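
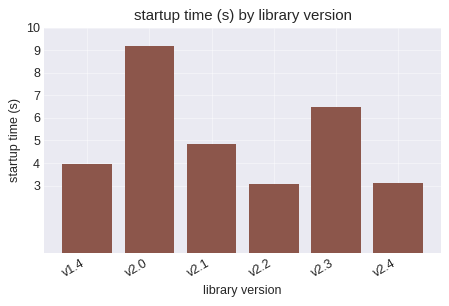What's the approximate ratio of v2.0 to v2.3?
v2.0 ≈ 9, v2.3 ≈ 6; 9/6 ≈ 1.5.

≈ 1.5×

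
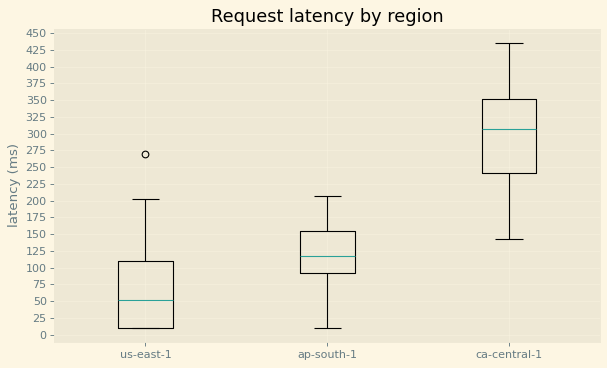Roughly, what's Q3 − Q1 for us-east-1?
Q3 ≈ 100, Q1 ≈ 0; IQR ≈ 100.

≈ 100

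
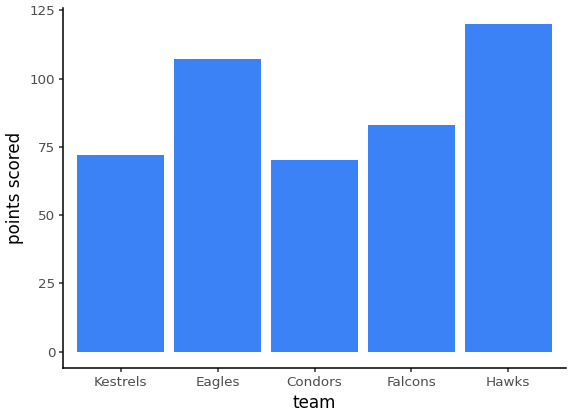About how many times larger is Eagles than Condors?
Eagles ≈ 110, Condors ≈ 70; 110/70 ≈ 1.57.

≈ 1.57×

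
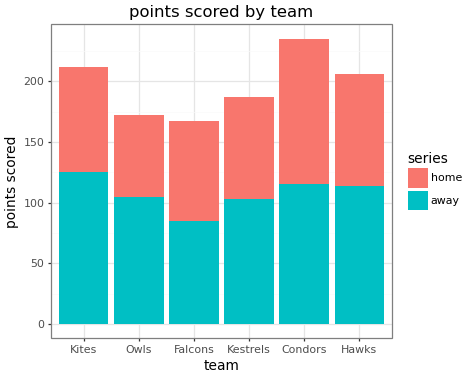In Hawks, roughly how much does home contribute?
≈ 80

home top ≈ 200, bottom ≈ 120; segment ≈ 80.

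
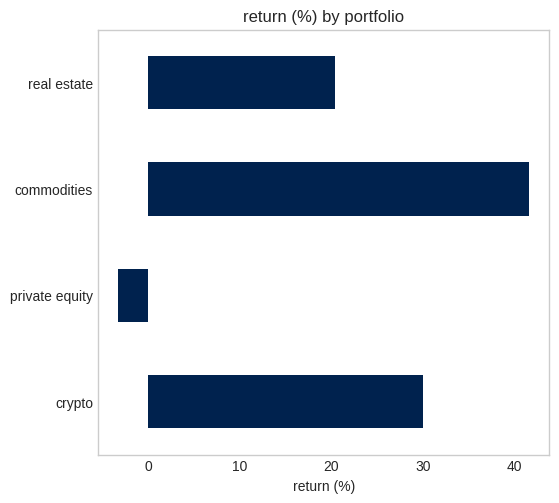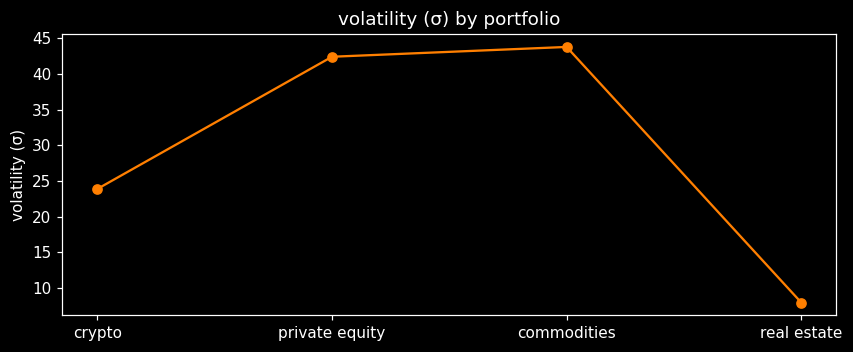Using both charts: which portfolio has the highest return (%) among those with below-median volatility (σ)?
Chart 2 median volatility (σ) ≈ 35; below-median portfolios: crypto, real estate. Among those, crypto has the highest return (%) (≈ 30).

crypto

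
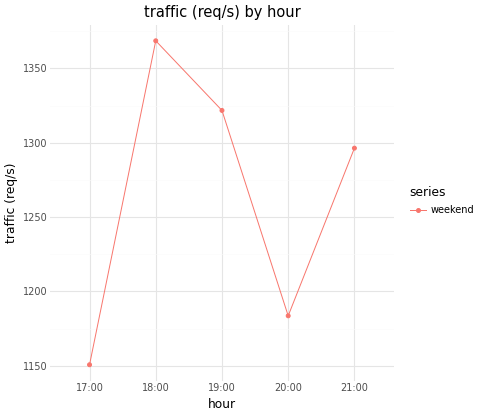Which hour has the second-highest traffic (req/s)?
19:00

Top 3: 18:00 ≈ 1360, 19:00 ≈ 1320, 21:00 ≈ 1300.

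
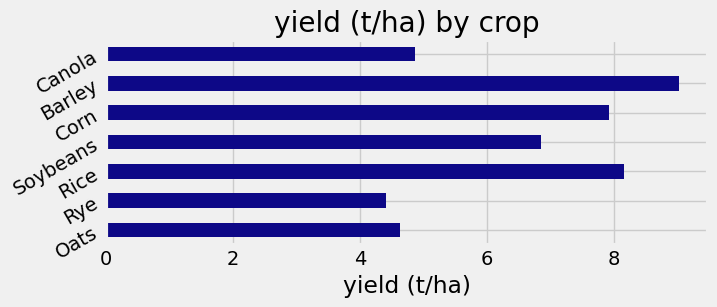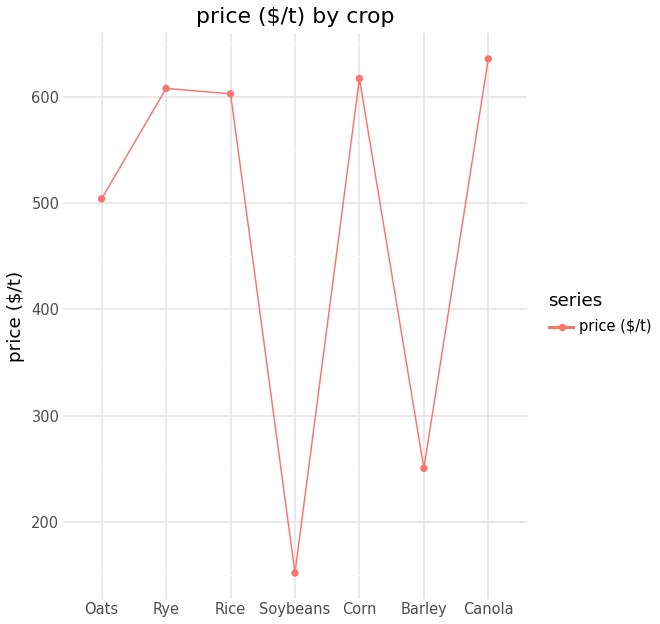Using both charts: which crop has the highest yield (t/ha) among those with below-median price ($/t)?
Barley

Chart 2 median price ($/t) ≈ 600; below-median crops: Oats, Soybeans, Barley. Among those, Barley has the highest yield (t/ha) (≈ 9).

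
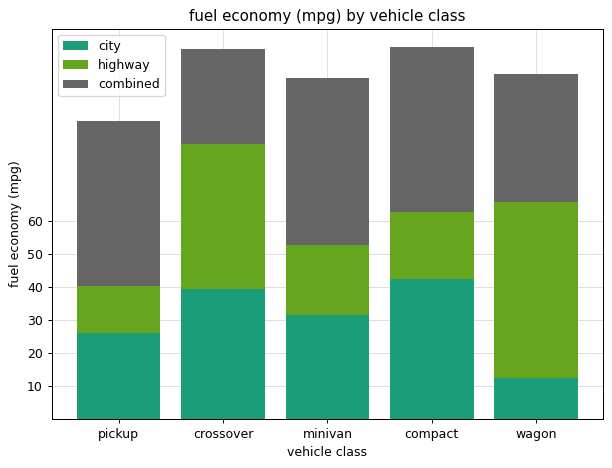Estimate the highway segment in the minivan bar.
highway top ≈ 50, bottom ≈ 30; segment ≈ 20.

≈ 20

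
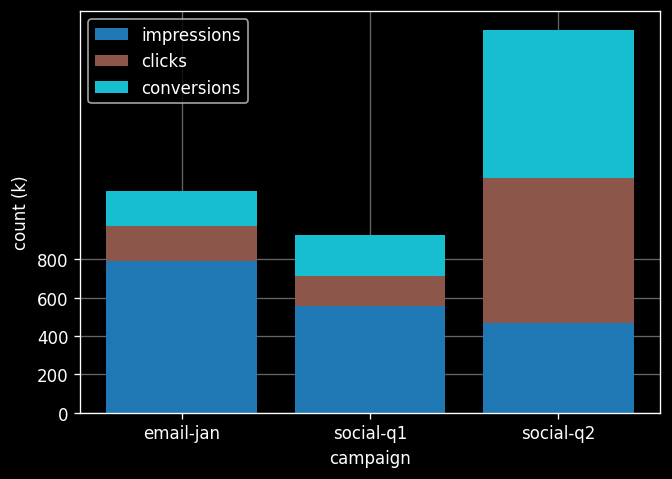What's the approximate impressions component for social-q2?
impressions top ≈ 400, bottom ≈ 0; segment ≈ 400.

≈ 400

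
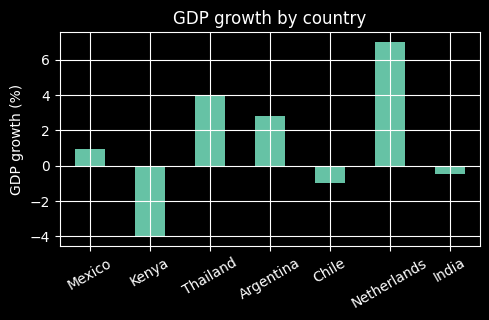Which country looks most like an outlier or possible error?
Netherlands ≈ 7; the rest sit between ≈ -4 and ≈ 4.

Netherlands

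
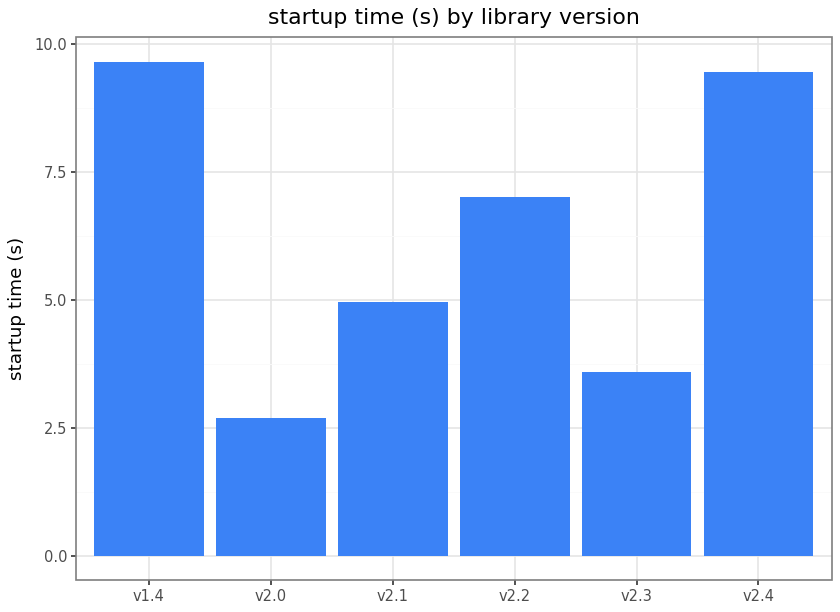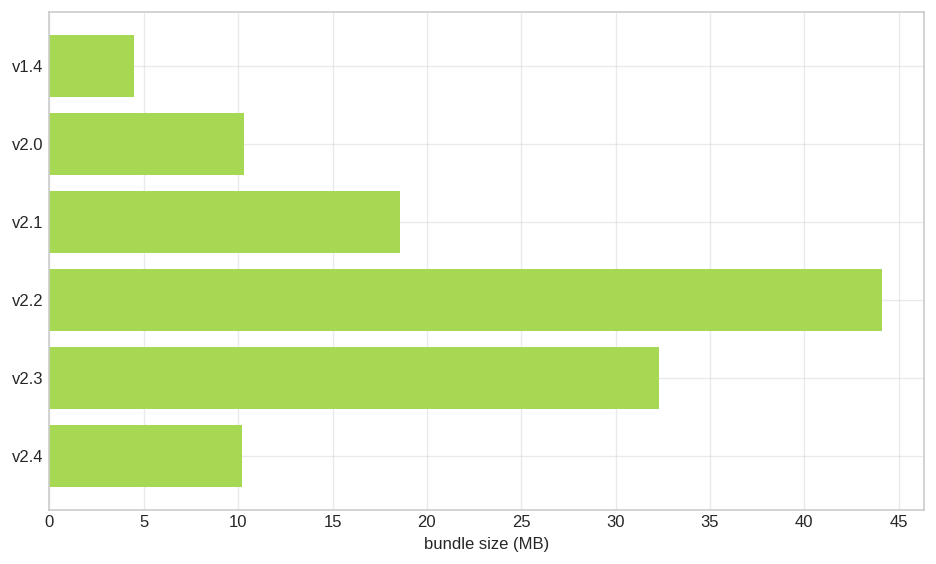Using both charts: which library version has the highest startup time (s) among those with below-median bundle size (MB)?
v1.4

Chart 2 median bundle size (MB) ≈ 15; below-median library versions: v1.4, v2.0, v2.4. Among those, v1.4 has the highest startup time (s) (≈ 10).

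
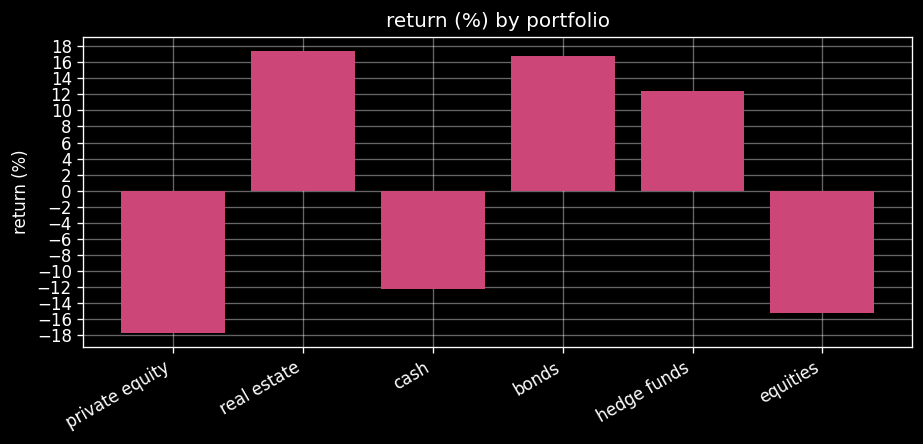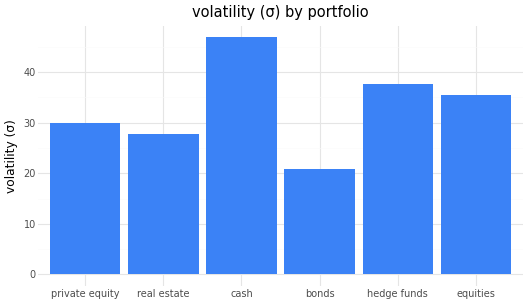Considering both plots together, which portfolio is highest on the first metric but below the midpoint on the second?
real estate

Chart 2 median volatility (σ) ≈ 35; below-median portfolios: private equity, real estate, bonds. Among those, real estate has the highest return (%) (≈ 18).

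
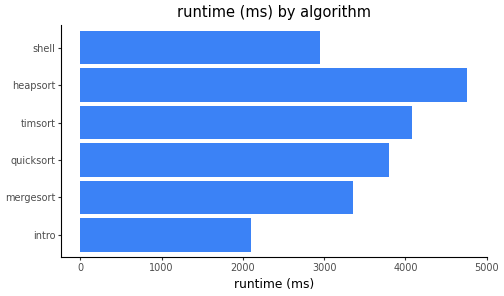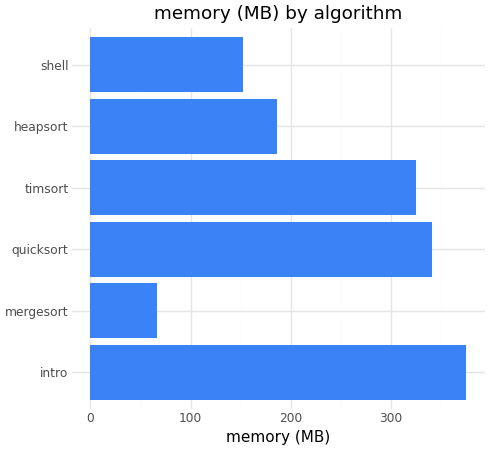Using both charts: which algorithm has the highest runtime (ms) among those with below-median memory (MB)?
Chart 2 median memory (MB) ≈ 250; below-median algorithms: mergesort, heapsort, shell. Among those, heapsort has the highest runtime (ms) (≈ 5000).

heapsort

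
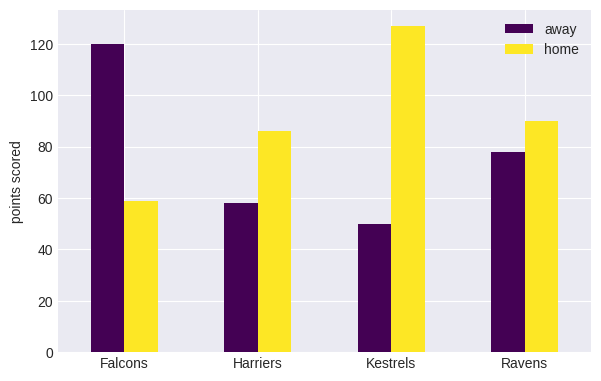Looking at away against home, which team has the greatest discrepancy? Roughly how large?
Kestrels: away ≈ 40, home ≈ 120 → gap ≈ 80. Next-largest (Falcons) is only ≈ 60.

Kestrels, ≈ 80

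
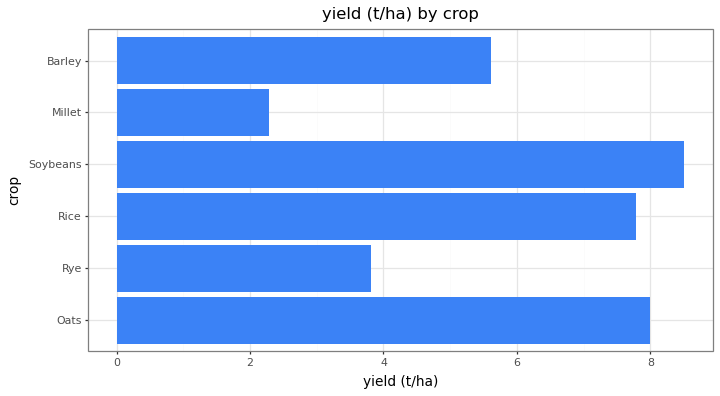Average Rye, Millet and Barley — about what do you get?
(4 + 2 + 6) / 3 ≈ 4.

≈ 4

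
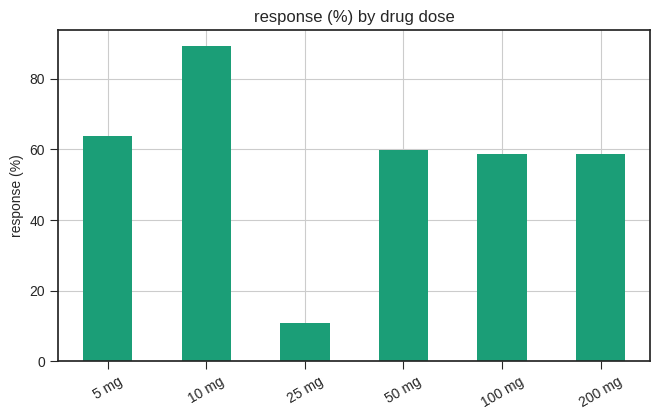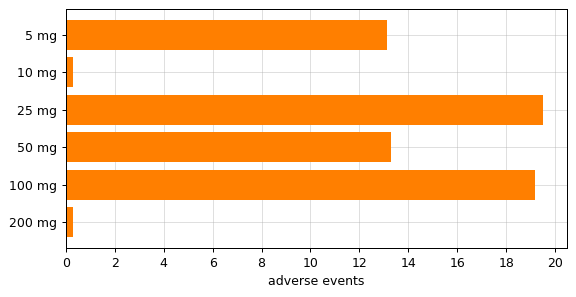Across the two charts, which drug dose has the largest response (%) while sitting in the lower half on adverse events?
10 mg

Chart 2 median adverse events ≈ 14; below-median drug doses: 5 mg, 10 mg, 200 mg. Among those, 10 mg has the highest response (%) (≈ 90).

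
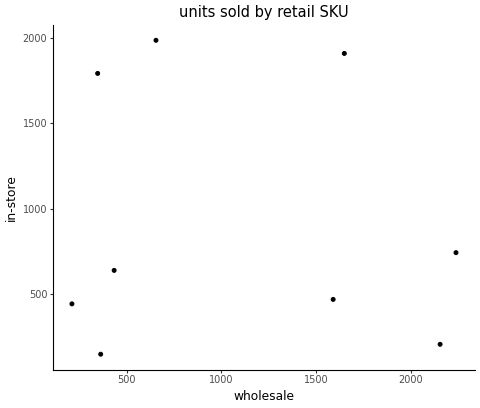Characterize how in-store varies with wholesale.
Points are roughly uncorrelated; weak (|r| ≈ 0.1).

no clear correlation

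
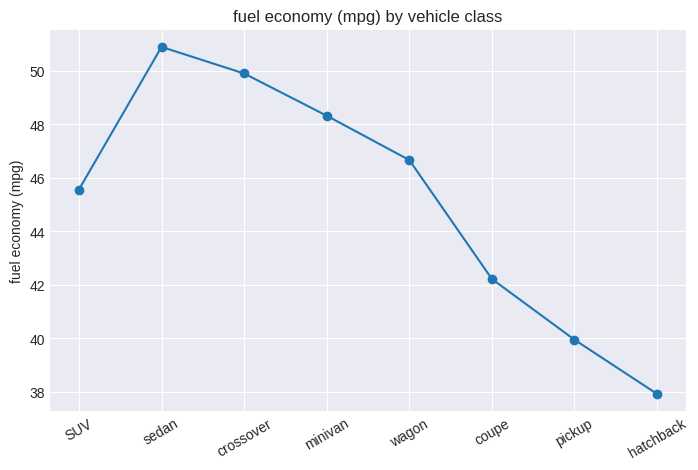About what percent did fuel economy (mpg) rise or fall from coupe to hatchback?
≈ -9.5%

coupe ≈ 42, hatchback ≈ 38; (38 − 42) / 42 ≈ -9.5%.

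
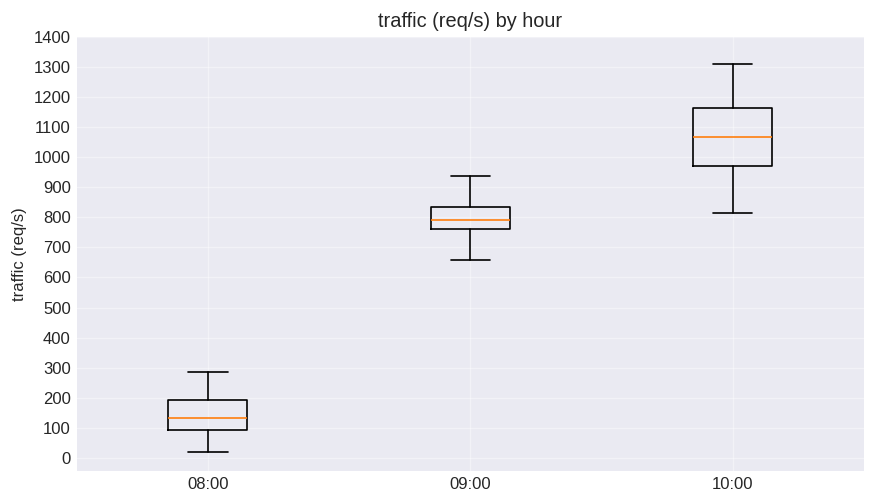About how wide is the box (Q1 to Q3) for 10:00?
≈ 200

Q3 ≈ 1200, Q1 ≈ 1000; IQR ≈ 200.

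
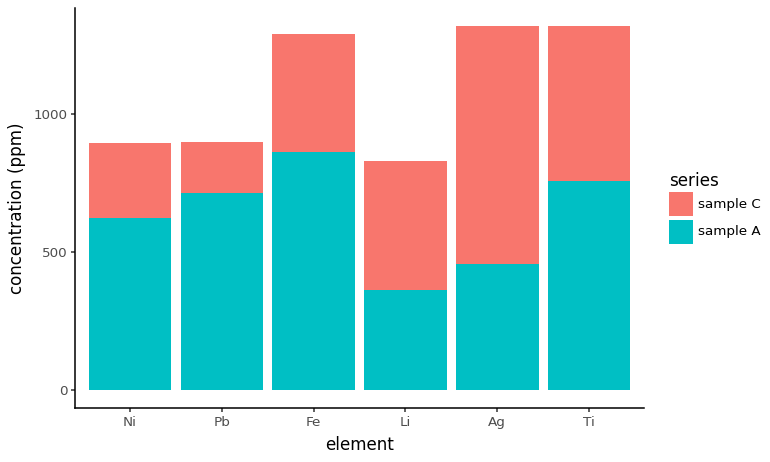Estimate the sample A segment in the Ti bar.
≈ 800

sample A top ≈ 800, bottom ≈ 0; segment ≈ 800.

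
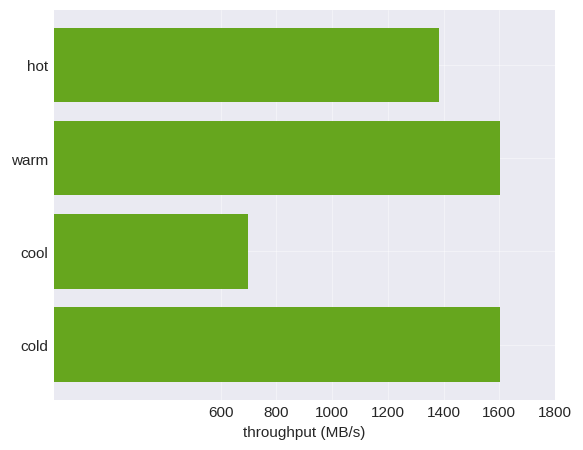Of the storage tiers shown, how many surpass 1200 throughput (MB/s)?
Above 1200: hot, warm, cold.

3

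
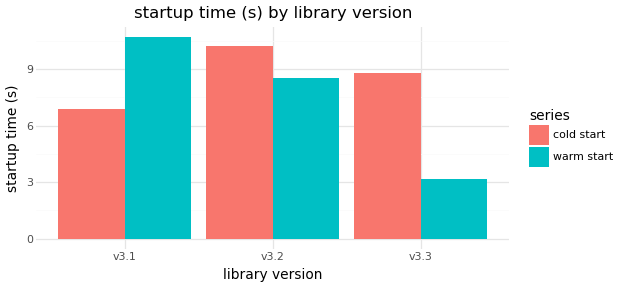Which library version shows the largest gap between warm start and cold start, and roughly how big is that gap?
v3.3: warm start ≈ 3, cold start ≈ 9 → gap ≈ 6. Next-largest (v3.1) is only ≈ 4.

v3.3, ≈ 6 s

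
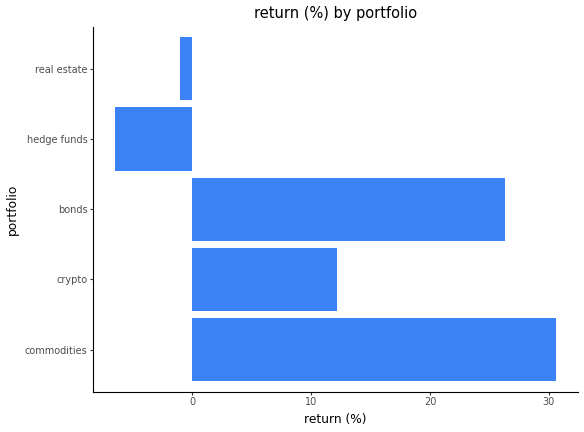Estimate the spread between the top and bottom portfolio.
Max commodities ≈ 30, min hedge funds ≈ -5; range ≈ 35.

≈ 35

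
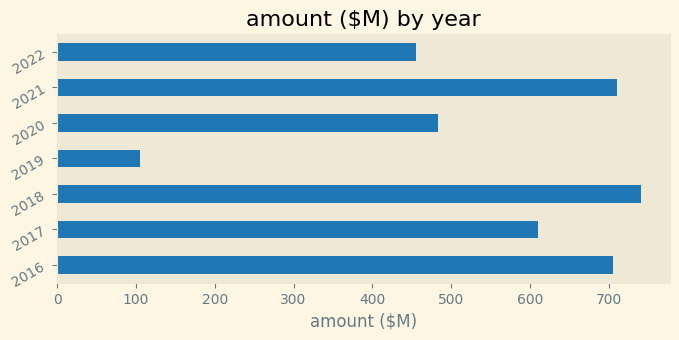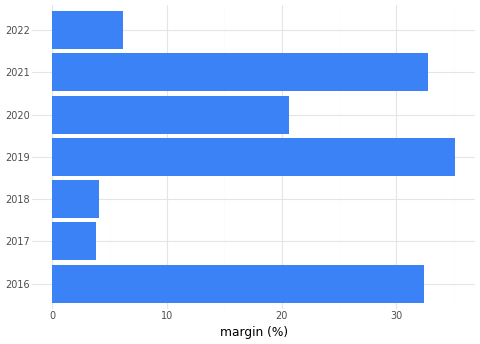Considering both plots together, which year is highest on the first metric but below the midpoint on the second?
2018

Chart 2 median margin (%) ≈ 20; below-median years: 2017, 2018, 2022. Among those, 2018 has the highest amount ($M) (≈ 700).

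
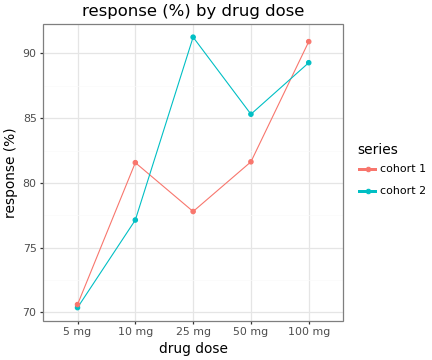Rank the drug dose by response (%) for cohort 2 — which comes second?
Top 3 for cohort 2: 25 mg ≈ 92, 100 mg ≈ 90, 50 mg ≈ 86.

100 mg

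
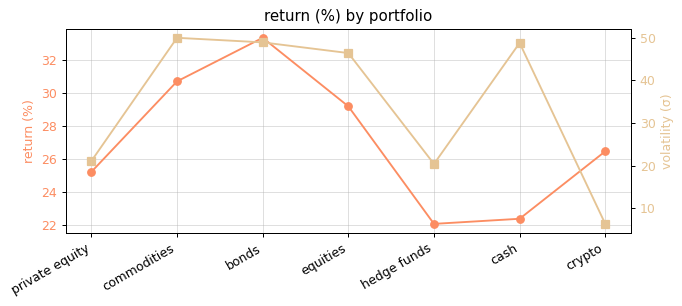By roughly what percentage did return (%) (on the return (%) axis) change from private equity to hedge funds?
private equity ≈ 25, hedge funds ≈ 22; (22 − 25) / 25 ≈ -12%.

≈ -12%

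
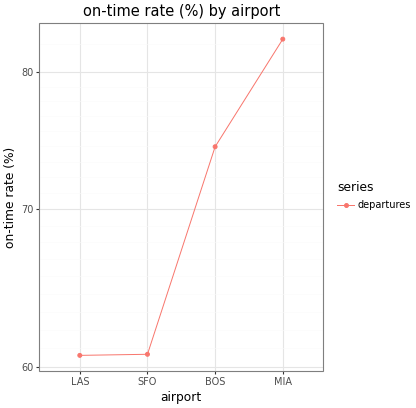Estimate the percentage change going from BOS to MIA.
BOS ≈ 74, MIA ≈ 82; (82 − 74) / 74 ≈ +10.8%.

≈ +10.8%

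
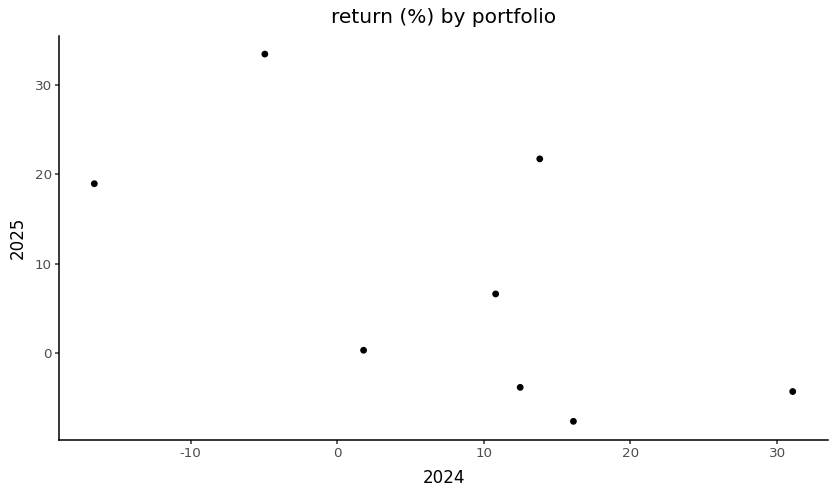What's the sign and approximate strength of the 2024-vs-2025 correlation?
Points are negatively correlated; moderate (|r| ≈ 0.6).

negative, moderate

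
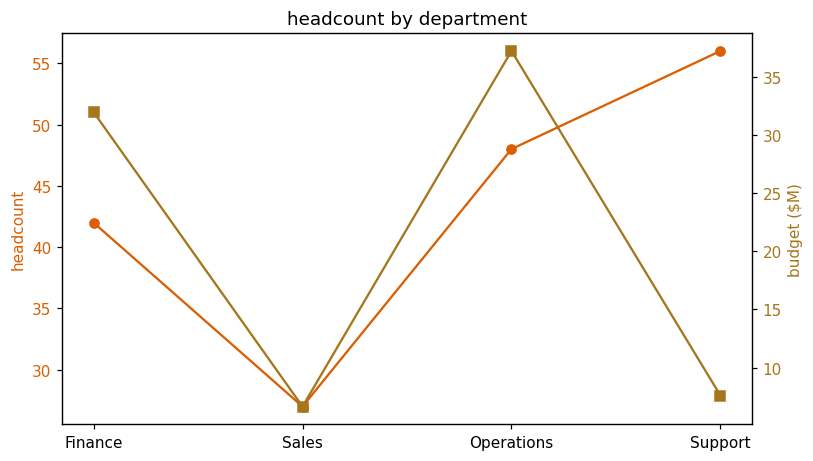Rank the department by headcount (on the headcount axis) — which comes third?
Top 4 (on the headcount axis): Support ≈ 55, Operations ≈ 50, Finance ≈ 40, Sales ≈ 25.

Finance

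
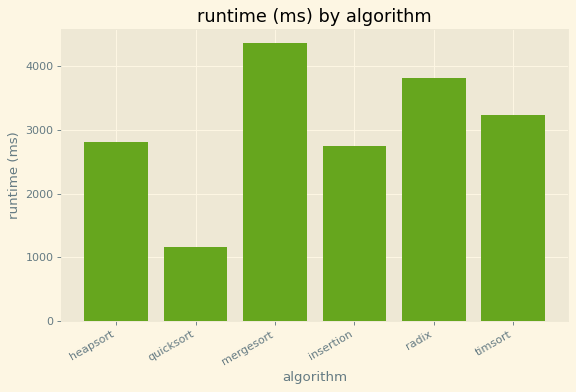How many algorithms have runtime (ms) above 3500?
2

Above 3500: mergesort, radix.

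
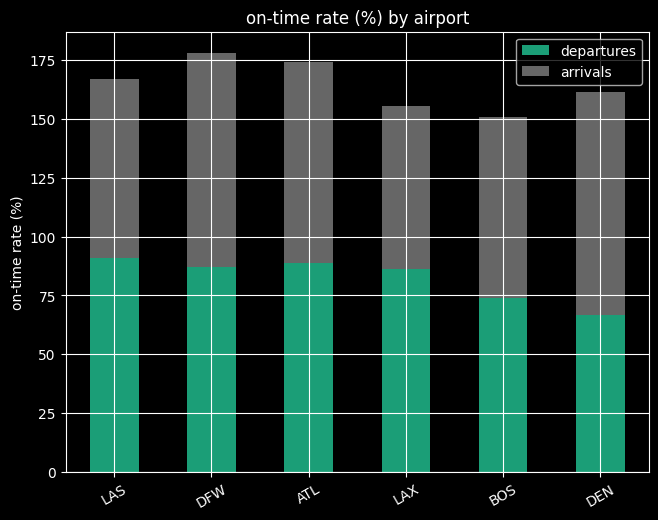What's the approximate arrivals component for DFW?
≈ 100

arrivals top ≈ 180, bottom ≈ 80; segment ≈ 100.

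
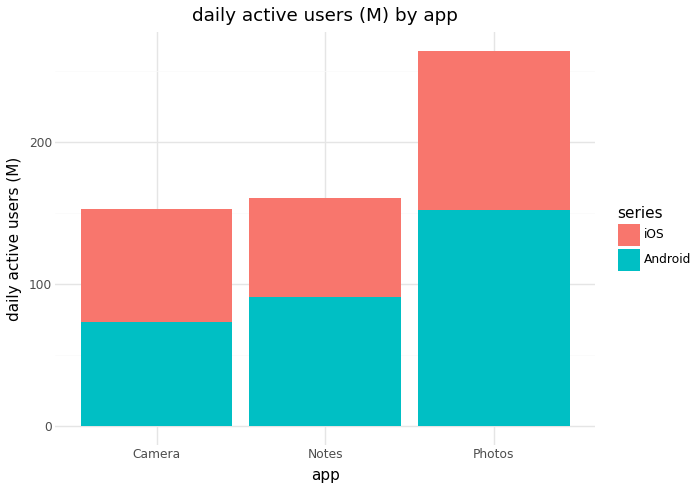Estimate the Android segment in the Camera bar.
Android top ≈ 75, bottom ≈ 0; segment ≈ 75.

≈ 75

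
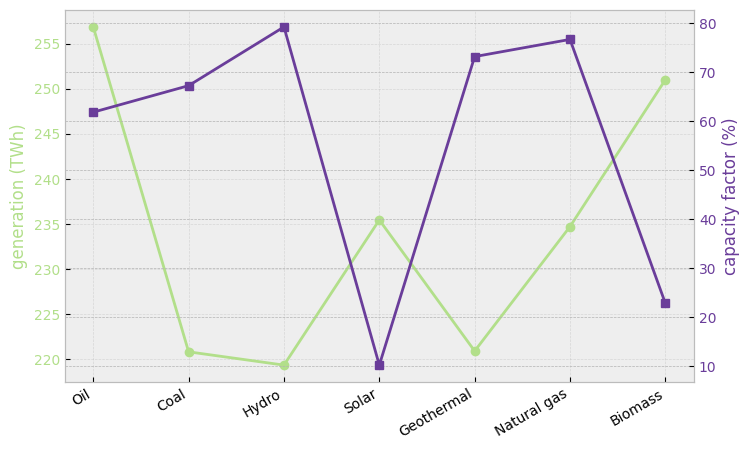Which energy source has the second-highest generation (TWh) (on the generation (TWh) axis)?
Top 3 (on the generation (TWh) axis): Oil ≈ 255, Biomass ≈ 250, Solar ≈ 235.

Biomass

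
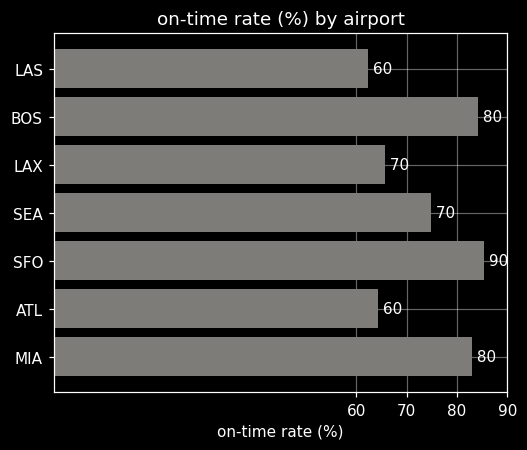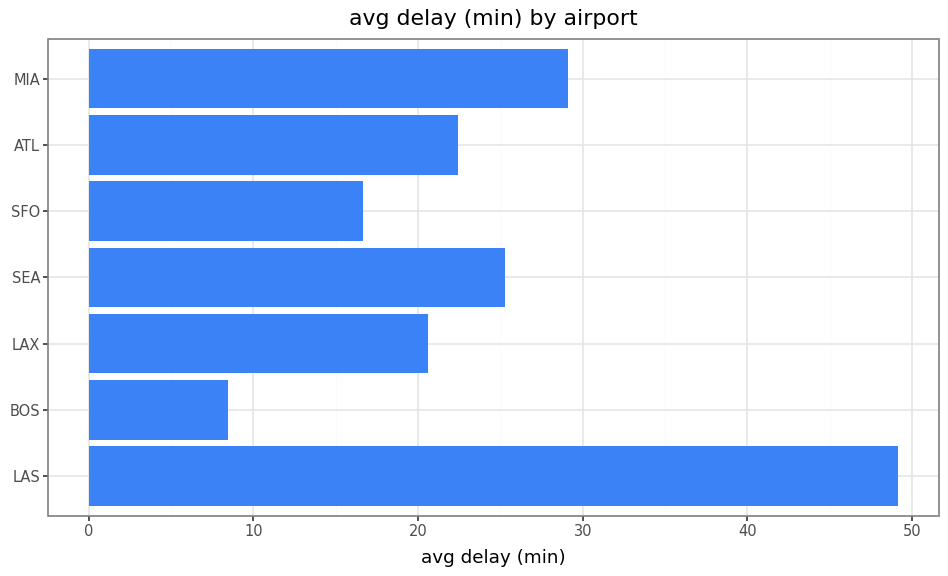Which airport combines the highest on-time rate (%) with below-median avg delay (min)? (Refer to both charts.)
Chart 2 median avg delay (min) ≈ 20; below-median airports: BOS, LAX, SFO. Among those, SFO has the highest on-time rate (%) (≈ 90).

SFO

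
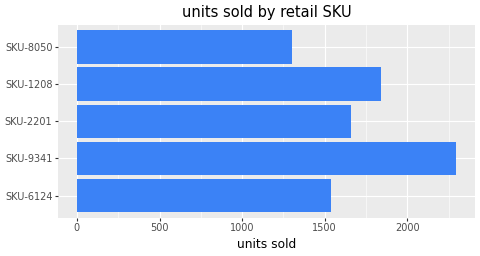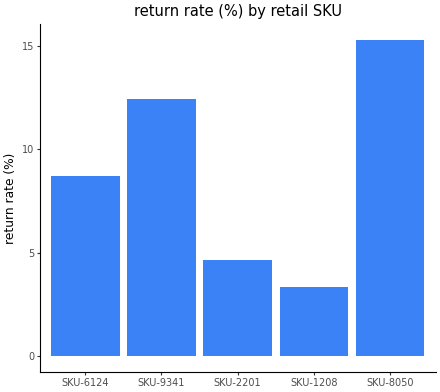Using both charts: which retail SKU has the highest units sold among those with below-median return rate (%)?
Chart 2 median return rate (%) ≈ 8; below-median retail SKUs: SKU-2201, SKU-1208. Among those, SKU-1208 has the highest units sold (≈ 2000).

SKU-1208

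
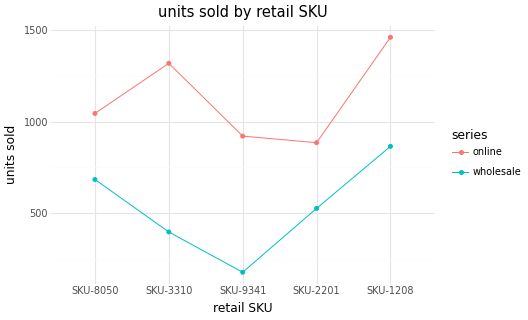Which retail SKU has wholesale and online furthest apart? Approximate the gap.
SKU-3310, ≈ 1000

SKU-3310: wholesale ≈ 400, online ≈ 1400 → gap ≈ 1000. Next-largest (SKU-9341) is only ≈ 800.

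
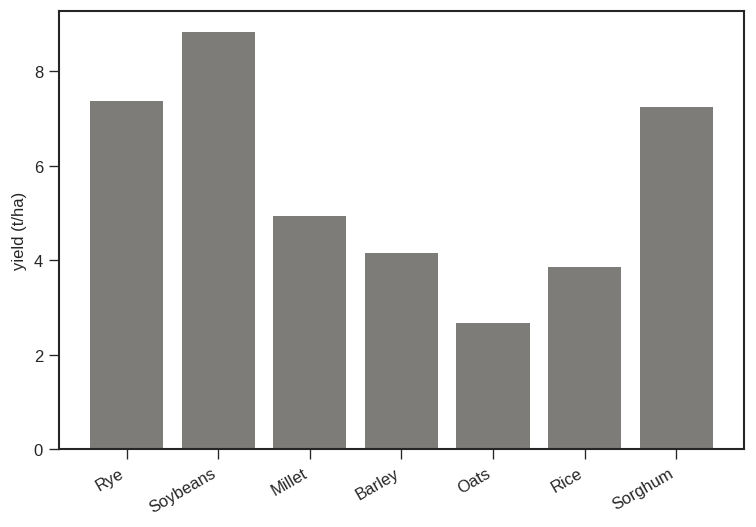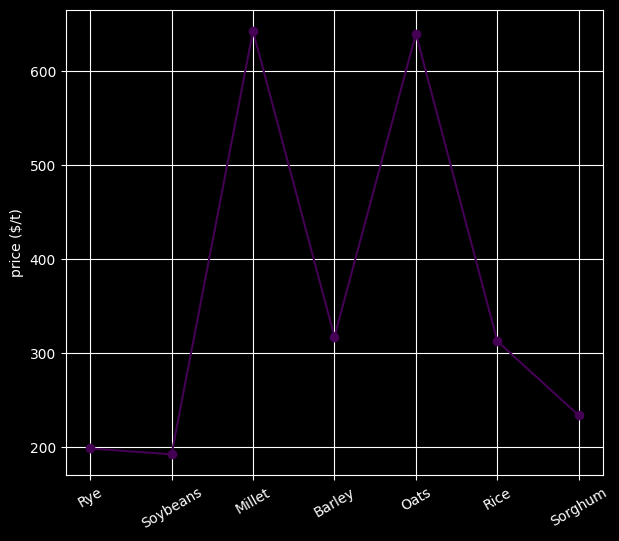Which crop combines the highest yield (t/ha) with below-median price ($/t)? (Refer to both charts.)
Chart 2 median price ($/t) ≈ 300; below-median crops: Rye, Soybeans, Sorghum. Among those, Soybeans has the highest yield (t/ha) (≈ 9).

Soybeans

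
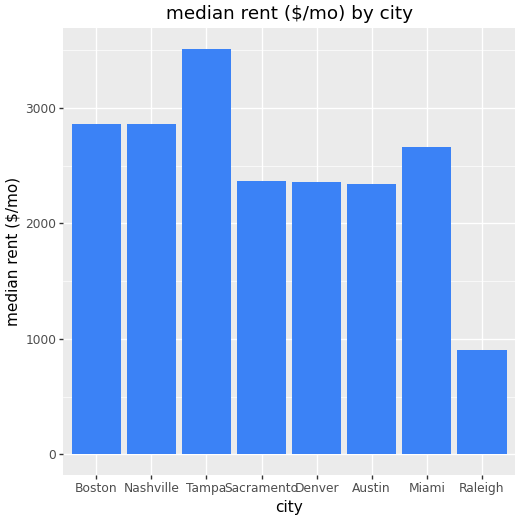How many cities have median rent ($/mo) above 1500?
7

Above 1500: Boston, Nashville, Tampa, Sacramento, Denver, Austin, Miami.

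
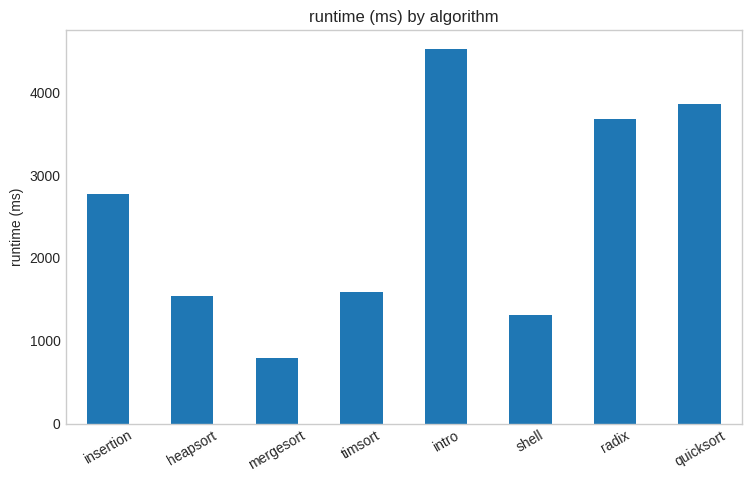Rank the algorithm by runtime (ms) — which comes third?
radix

Top 4: intro ≈ 4500, quicksort ≈ 4000, radix ≈ 3500, insertion ≈ 3000.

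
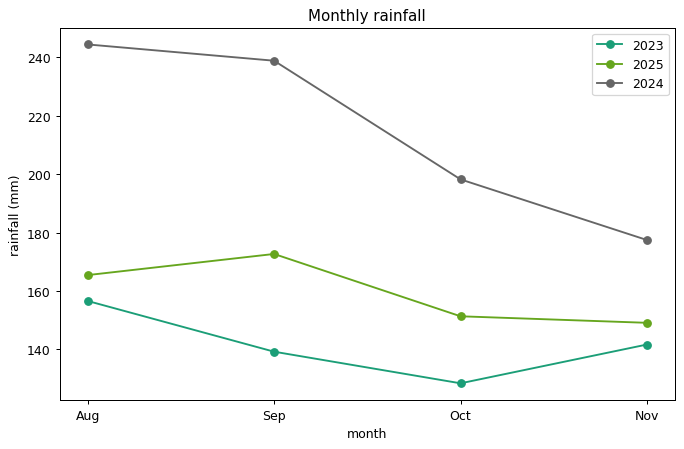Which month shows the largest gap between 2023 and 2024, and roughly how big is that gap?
Sep, ≈ 100 mm

Sep: 2023 ≈ 140, 2024 ≈ 240 → gap ≈ 100. Next-largest (Aug) is only ≈ 80.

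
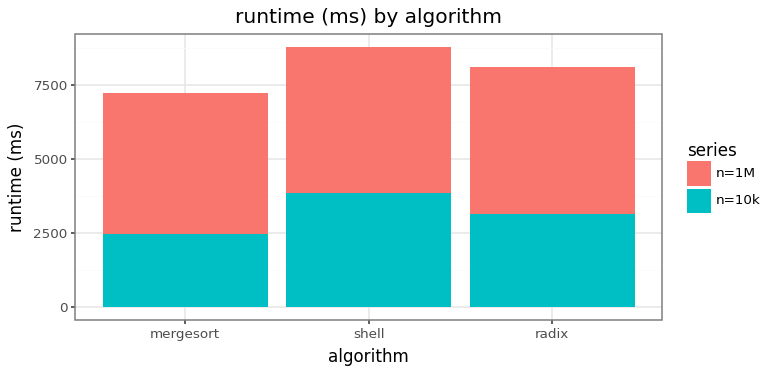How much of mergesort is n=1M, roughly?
n=1M top ≈ 7000, bottom ≈ 2000; segment ≈ 5000.

≈ 5000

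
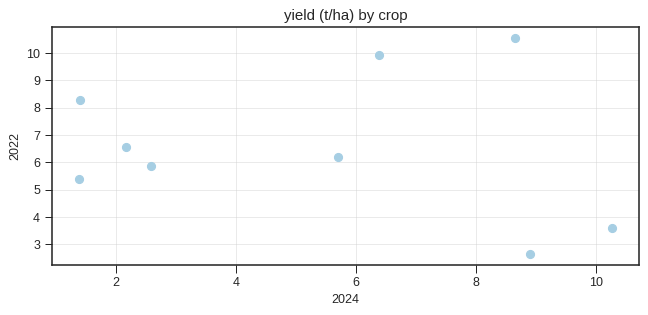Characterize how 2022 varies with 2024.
Points are roughly uncorrelated; weak (|r| ≈ 0.2).

no clear correlation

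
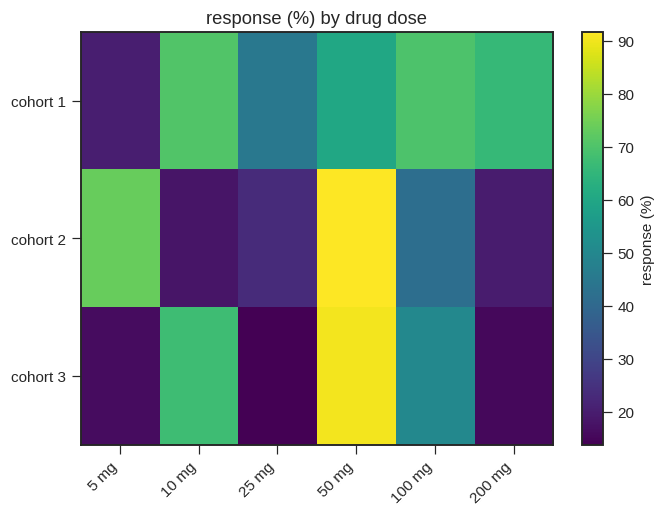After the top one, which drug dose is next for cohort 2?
5 mg

Top 3 for cohort 2: 50 mg ≈ 90, 5 mg ≈ 70, 100 mg ≈ 40.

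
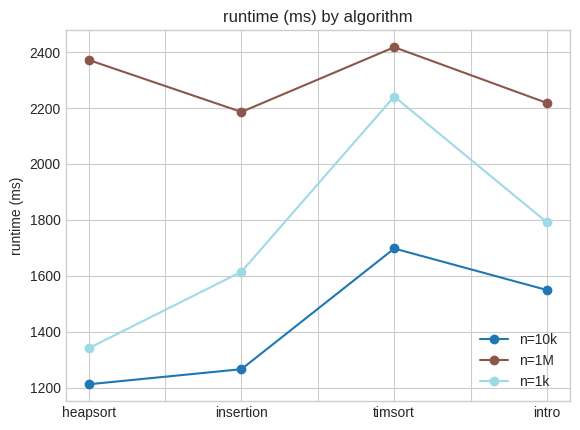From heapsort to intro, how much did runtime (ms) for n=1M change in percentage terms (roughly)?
heapsort ≈ 2400, intro ≈ 2200; (2200 − 2400) / 2400 ≈ -8.3%.

≈ -8.3%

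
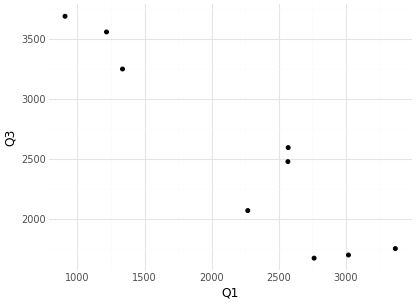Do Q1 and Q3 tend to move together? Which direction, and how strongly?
negative, strong

Points are negatively correlated; strong (|r| ≈ 0.9).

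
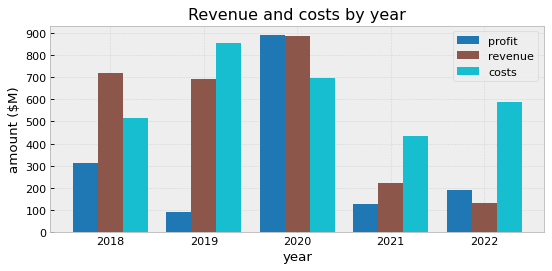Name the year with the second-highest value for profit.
Top 3 for profit: 2020 ≈ 900, 2018 ≈ 300, 2022 ≈ 200.

2018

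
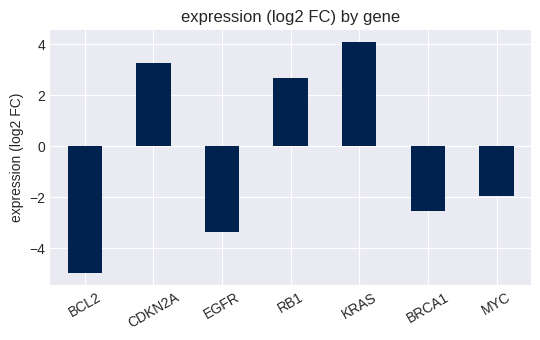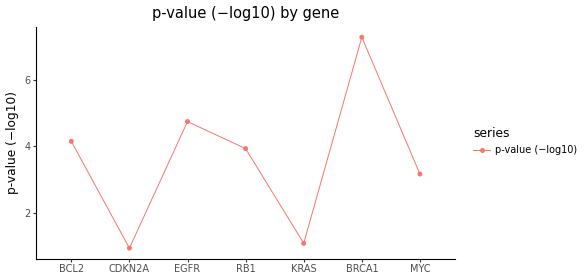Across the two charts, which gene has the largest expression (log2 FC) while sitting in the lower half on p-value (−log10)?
Chart 2 median p-value (−log10) ≈ 4; below-median genes: CDKN2A, KRAS, MYC. Among those, KRAS has the highest expression (log2 FC) (≈ 4).

KRAS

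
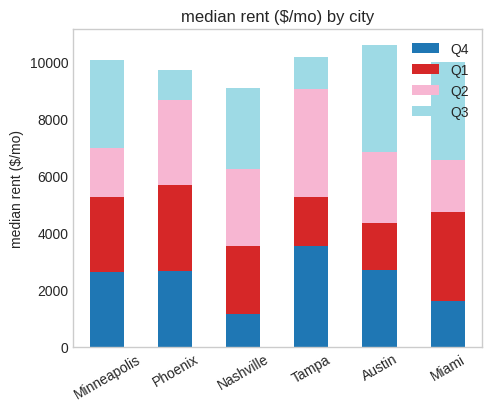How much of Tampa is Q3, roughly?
Q3 top ≈ 10000, bottom ≈ 9000; segment ≈ 1000.

≈ 1000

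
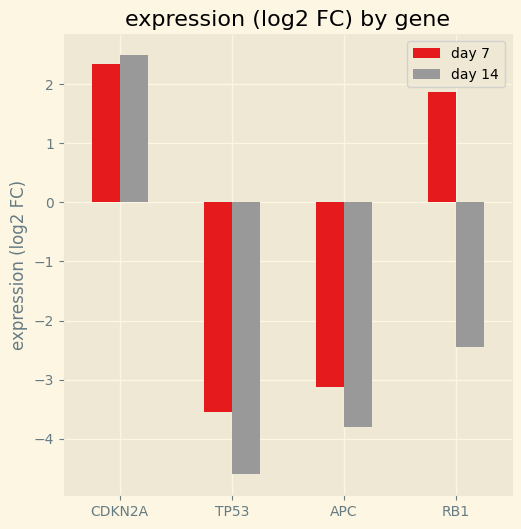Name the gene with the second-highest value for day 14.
Top 3 for day 14: CDKN2A ≈ 2, RB1 ≈ -2, APC ≈ -4.

RB1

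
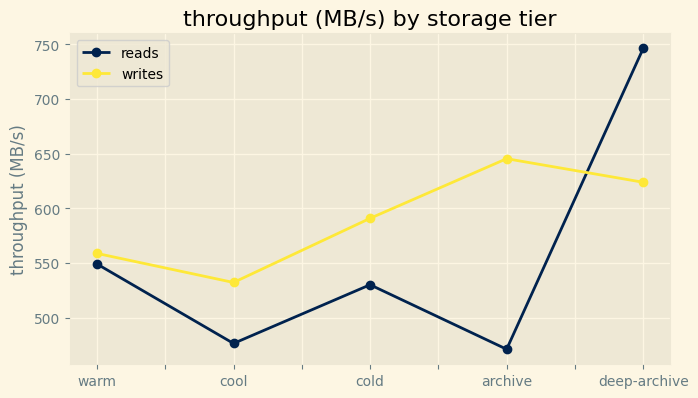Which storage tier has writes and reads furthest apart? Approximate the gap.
archive: writes ≈ 650, reads ≈ 475 → gap ≈ 175. Next-largest (deep-archive) is only ≈ 125.

archive, ≈ 175 MB/s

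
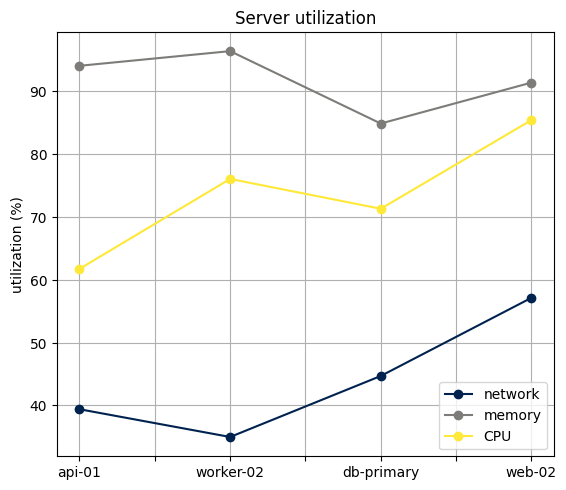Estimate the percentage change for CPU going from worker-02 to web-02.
≈ +12.5%

worker-02 ≈ 80, web-02 ≈ 90; (90 − 80) / 80 ≈ +12.5%.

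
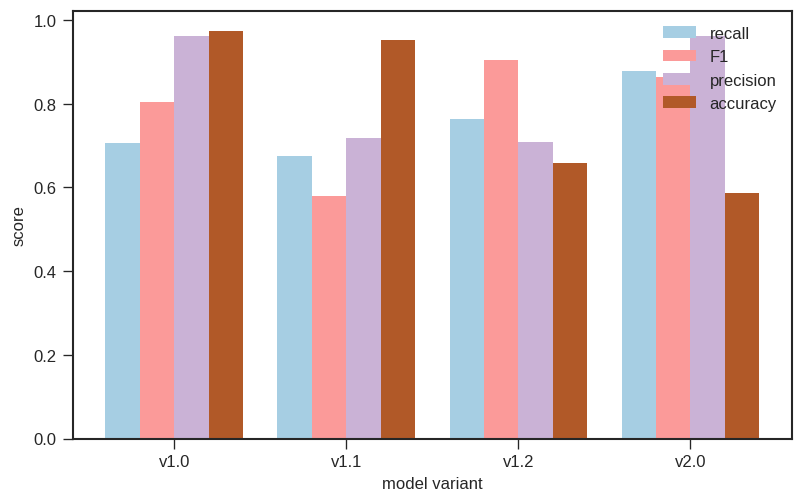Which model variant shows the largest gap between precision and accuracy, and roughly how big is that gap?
v2.0: precision ≈ 1.0, accuracy ≈ 0.6 → gap ≈ 0.4. Next-largest (v1.1) is only ≈ 0.3.

v2.0, ≈ 0.4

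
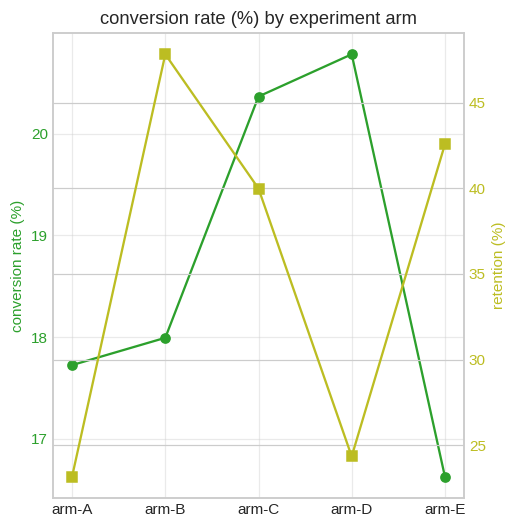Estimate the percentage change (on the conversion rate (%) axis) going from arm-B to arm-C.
arm-B ≈ 18.0, arm-C ≈ 20.5; (20.5 − 18.0) / 18.0 ≈ +13.9%.

≈ +13.9%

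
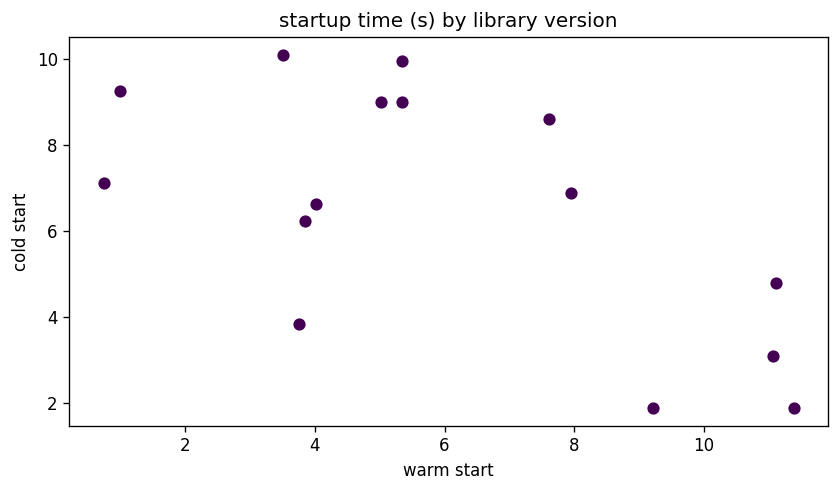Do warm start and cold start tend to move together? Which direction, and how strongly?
Points are negatively correlated; moderate (|r| ≈ 0.6).

negative, moderate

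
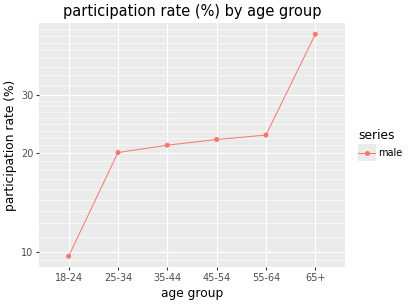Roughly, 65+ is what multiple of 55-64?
≈ 1.8×

65+ ≈ 45, 55-64 ≈ 25; 45/25 ≈ 1.8.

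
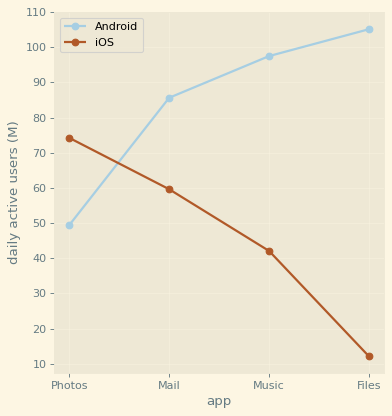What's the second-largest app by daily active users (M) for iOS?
Top 3 for iOS: Photos ≈ 70, Mail ≈ 60, Music ≈ 40.

Mail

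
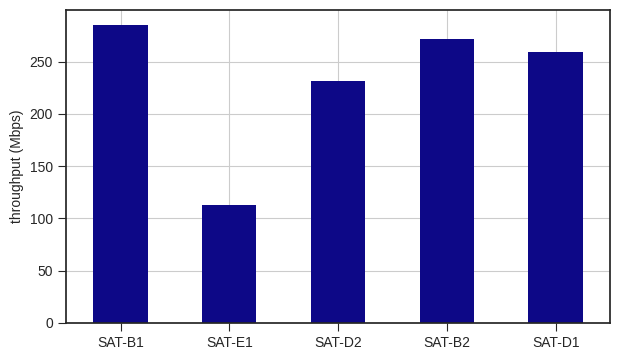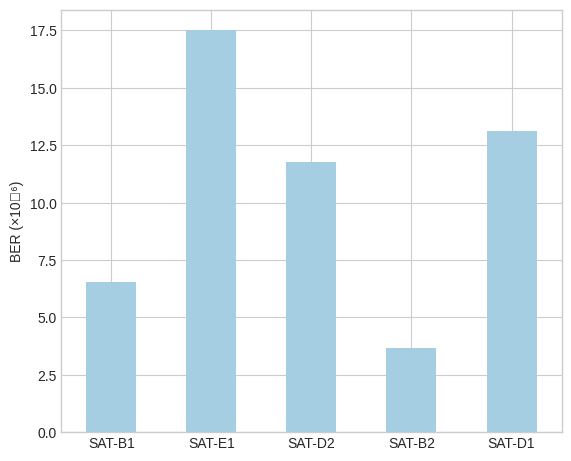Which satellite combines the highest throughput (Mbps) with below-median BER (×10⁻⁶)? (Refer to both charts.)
SAT-B1

Chart 2 median BER (×10⁻⁶) ≈ 12; below-median satellites: SAT-B1, SAT-B2. Among those, SAT-B1 has the highest throughput (Mbps) (≈ 300).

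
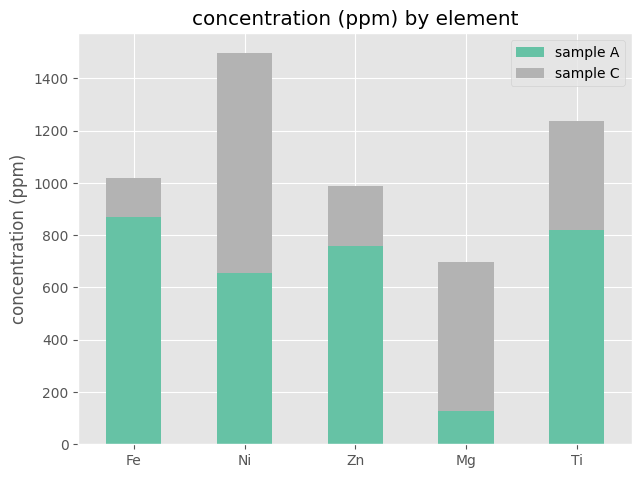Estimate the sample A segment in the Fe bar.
sample A top ≈ 800, bottom ≈ 0; segment ≈ 800.

≈ 800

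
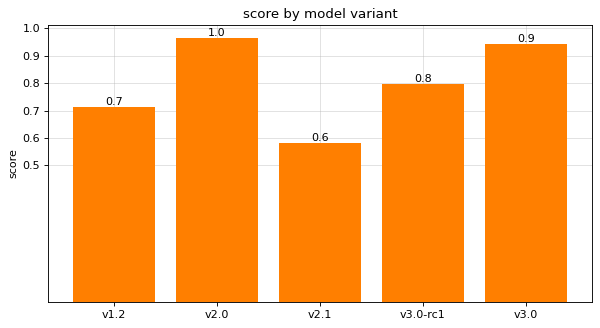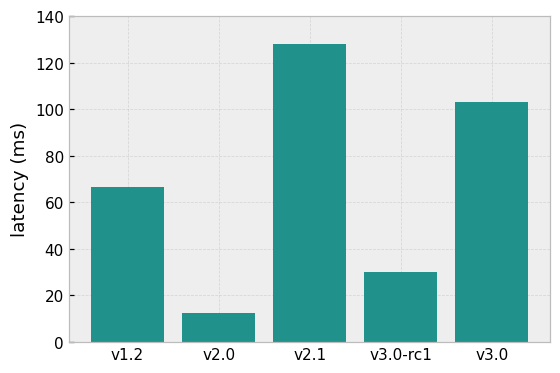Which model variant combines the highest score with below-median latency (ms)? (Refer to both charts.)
Chart 2 median latency (ms) ≈ 60; below-median model variants: v2.0, v3.0-rc1. Among those, v2.0 has the highest score (≈ 1).

v2.0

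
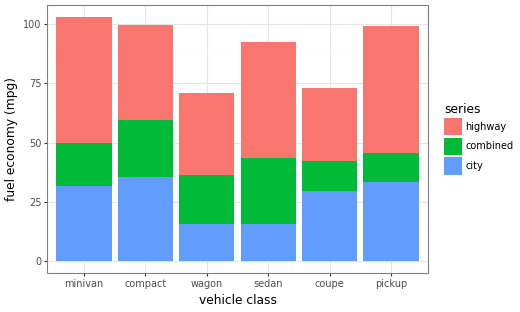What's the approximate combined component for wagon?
combined top ≈ 40, bottom ≈ 20; segment ≈ 20.

≈ 20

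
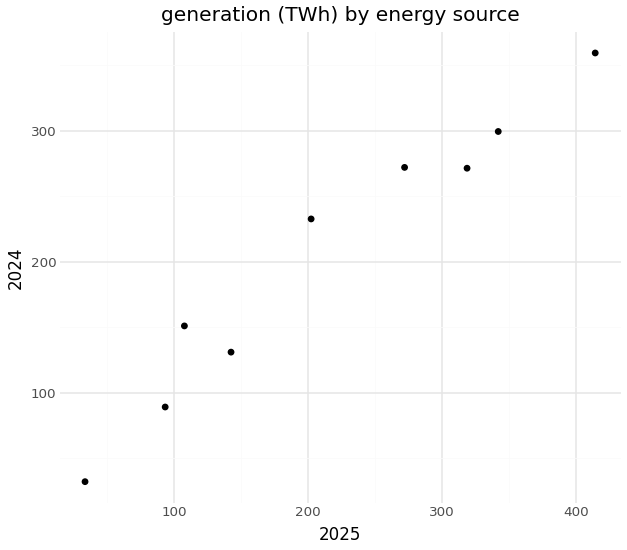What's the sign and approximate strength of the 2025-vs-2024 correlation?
positive, strong

Points are positively correlated; strong (|r| ≈ 1.0).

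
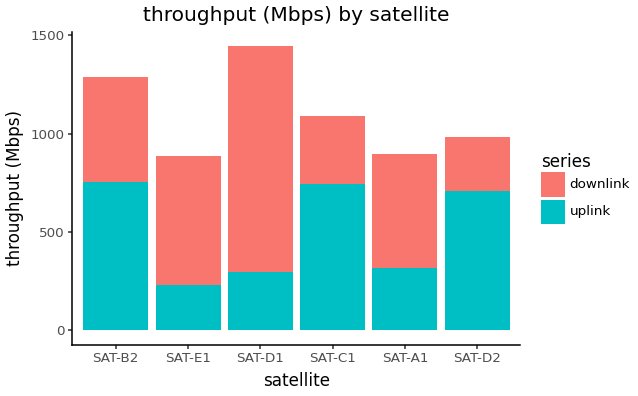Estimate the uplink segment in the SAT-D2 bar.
uplink top ≈ 800, bottom ≈ 0; segment ≈ 800.

≈ 800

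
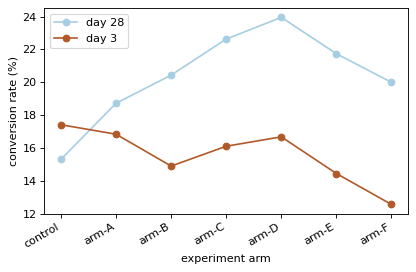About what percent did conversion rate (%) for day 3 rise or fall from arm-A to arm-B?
arm-A ≈ 17, arm-B ≈ 15; (15 − 17) / 17 ≈ -11.8%.

≈ -11.8%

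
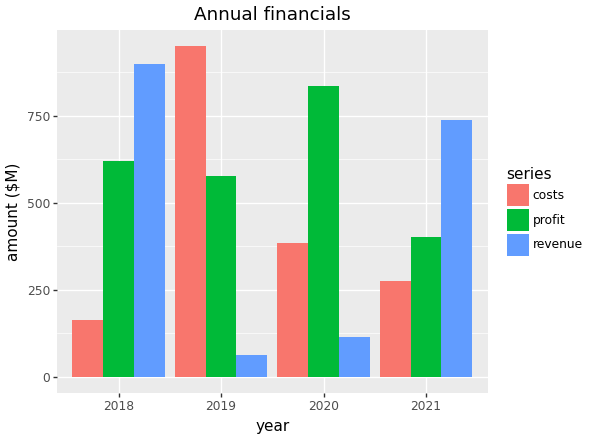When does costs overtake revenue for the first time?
2019

2018: costs ≈ 200 vs revenue ≈ 900 (not yet); 2019: costs ≈ 900 vs revenue ≈ 100 (first crossover).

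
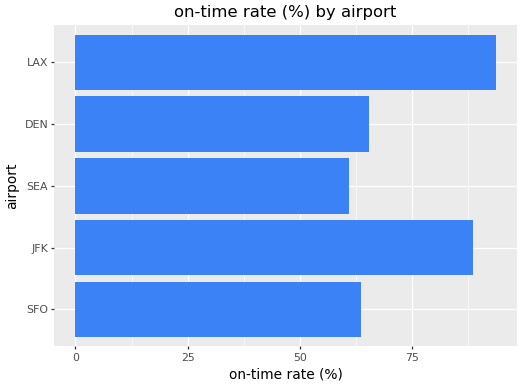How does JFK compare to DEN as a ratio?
JFK ≈ 90, DEN ≈ 70; 90/70 ≈ 1.29.

≈ 1.29×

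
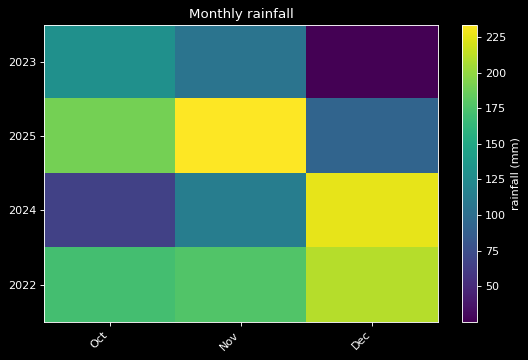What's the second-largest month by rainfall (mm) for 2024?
Nov

Top 3 for 2024: Dec ≈ 220, Nov ≈ 120, Oct ≈ 60.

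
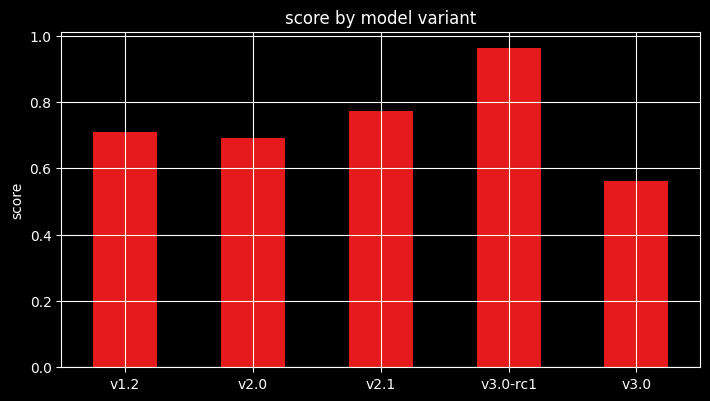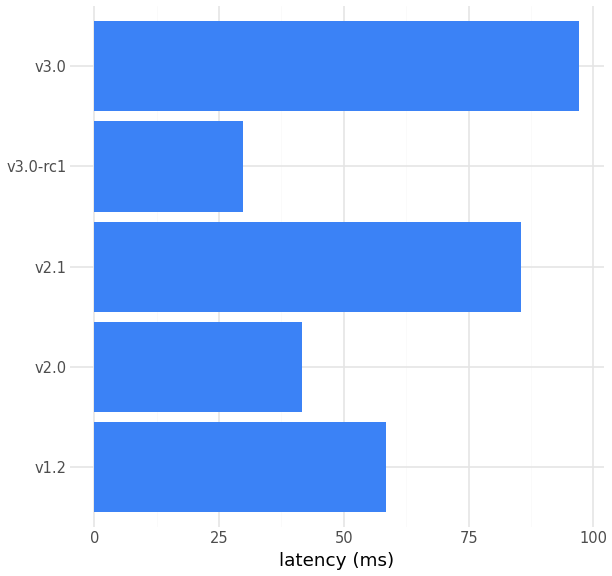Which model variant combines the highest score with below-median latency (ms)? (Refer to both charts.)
Chart 2 median latency (ms) ≈ 60; below-median model variants: v2.0, v3.0-rc1. Among those, v3.0-rc1 has the highest score (≈ 1).

v3.0-rc1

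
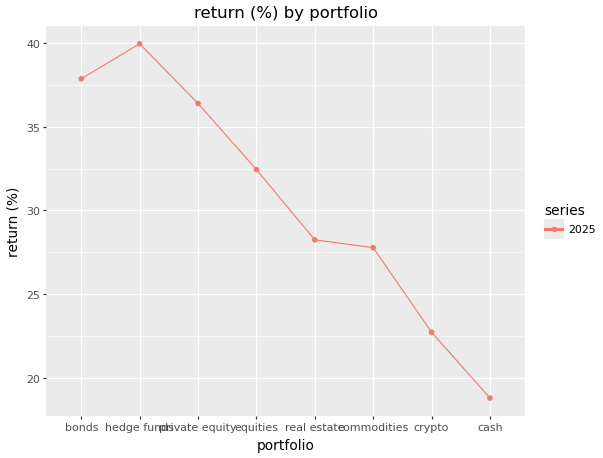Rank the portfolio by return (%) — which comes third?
private equity

Top 4: hedge funds ≈ 40, bonds ≈ 38, private equity ≈ 36, equities ≈ 32.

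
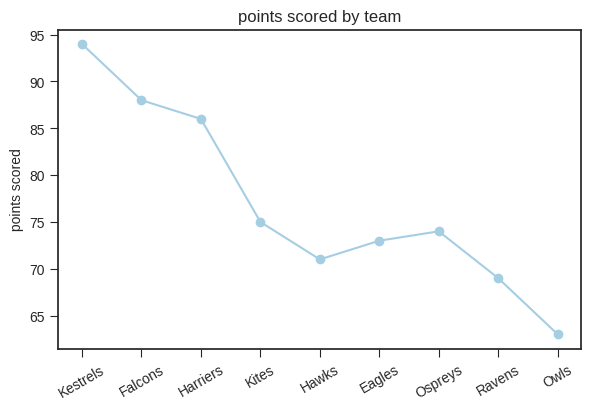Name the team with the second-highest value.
Top 3: Kestrels ≈ 95, Falcons ≈ 90, Harriers ≈ 85.

Falcons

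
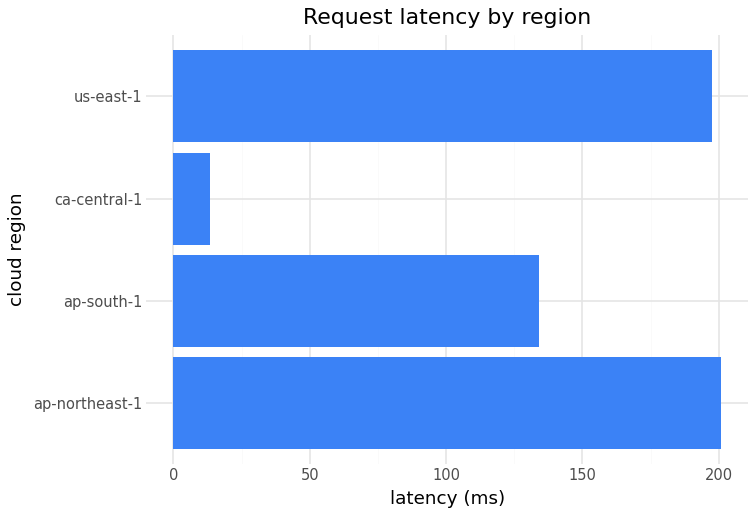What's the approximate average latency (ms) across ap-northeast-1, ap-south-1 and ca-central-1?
≈ 120

(200 + 140 + 20) / 3 ≈ 120.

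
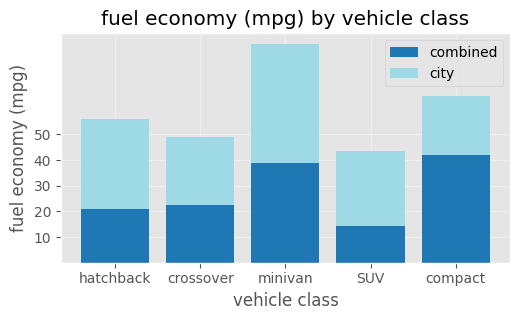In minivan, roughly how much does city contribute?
city top ≈ 90, bottom ≈ 40; segment ≈ 50.

≈ 50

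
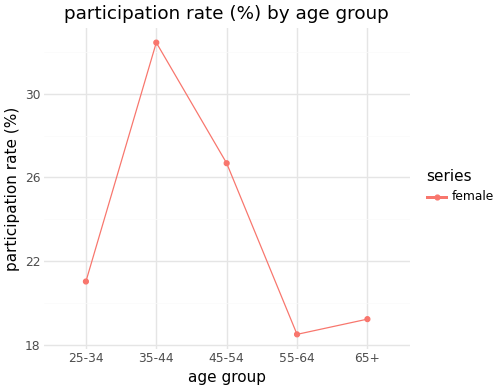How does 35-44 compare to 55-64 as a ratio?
35-44 ≈ 32, 55-64 ≈ 18; 32/18 ≈ 1.78.

≈ 1.78×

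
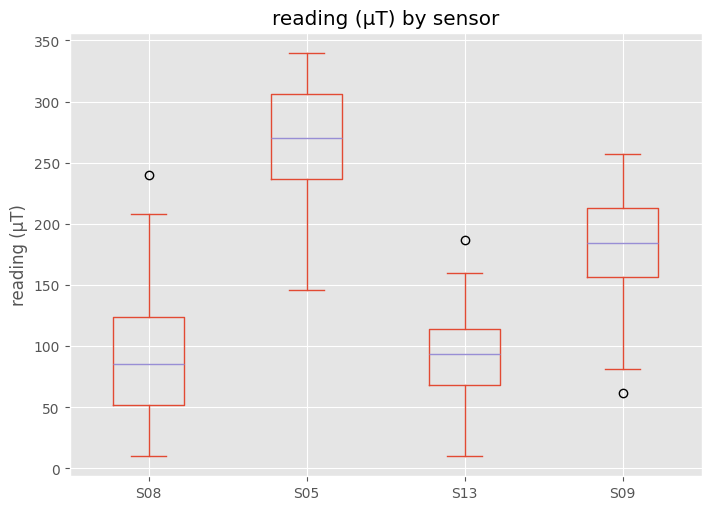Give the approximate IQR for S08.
≈ 60

Q3 ≈ 120, Q1 ≈ 60; IQR ≈ 60.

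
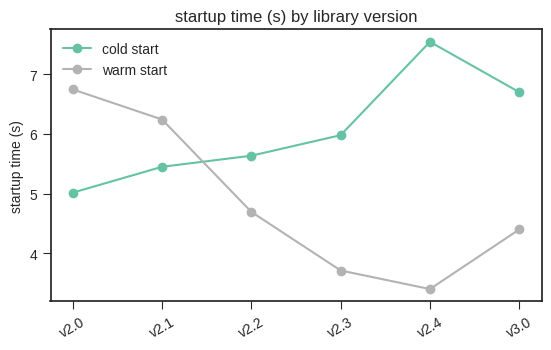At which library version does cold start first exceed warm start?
v2.1: cold start ≈ 5.5 vs warm start ≈ 6.0 (not yet); v2.2: cold start ≈ 5.5 vs warm start ≈ 4.5 (first crossover).

v2.2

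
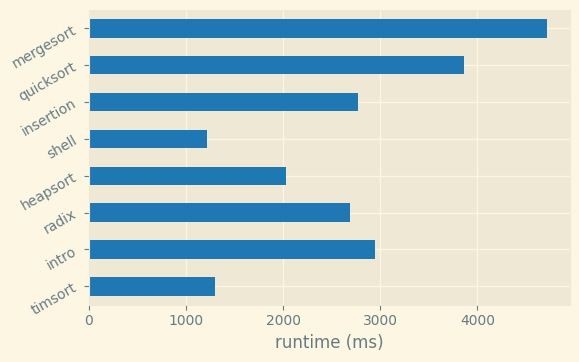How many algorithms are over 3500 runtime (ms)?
Above 3500: quicksort, mergesort.

2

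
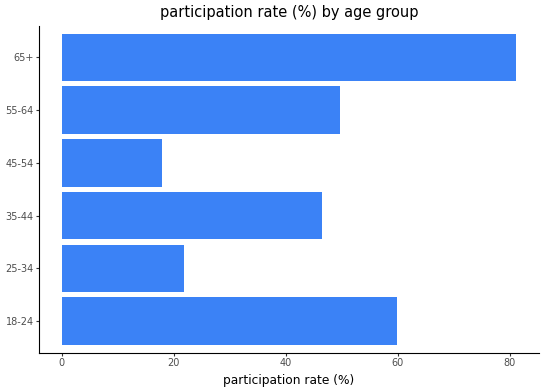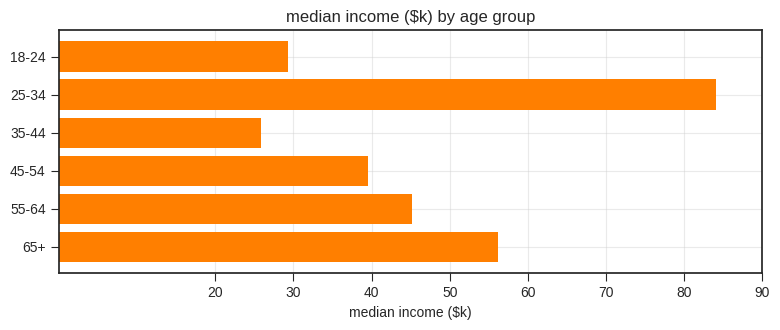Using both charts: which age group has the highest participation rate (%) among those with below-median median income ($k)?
18-24

Chart 2 median median income ($k) ≈ 40; below-median age groups: 18-24, 35-44, 45-54. Among those, 18-24 has the highest participation rate (%) (≈ 60).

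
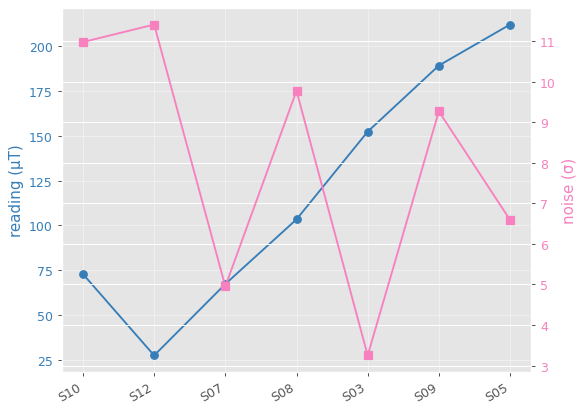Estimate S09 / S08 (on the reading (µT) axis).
≈ 1.8×

S09 ≈ 180, S08 ≈ 100; 180/100 ≈ 1.8.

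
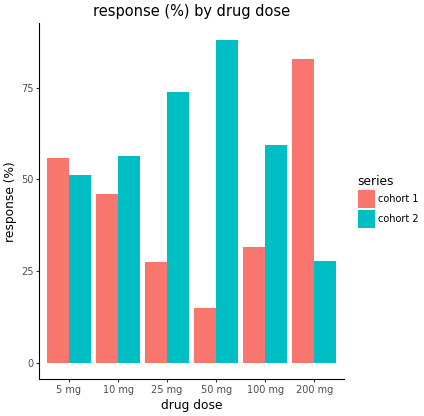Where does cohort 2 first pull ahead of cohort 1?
5 mg: cohort 2 ≈ 50 vs cohort 1 ≈ 60 (not yet); 10 mg: cohort 2 ≈ 60 vs cohort 1 ≈ 50 (first crossover).

10 mg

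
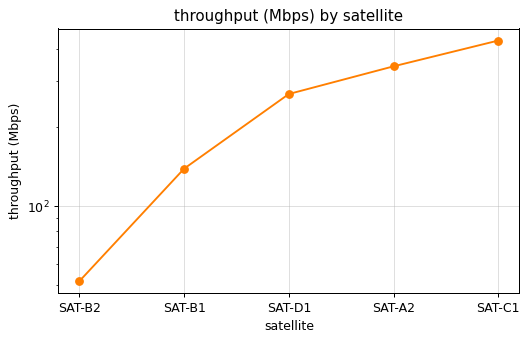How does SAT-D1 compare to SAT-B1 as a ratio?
SAT-D1 ≈ 250, SAT-B1 ≈ 150; 250/150 ≈ 1.67.

≈ 1.67×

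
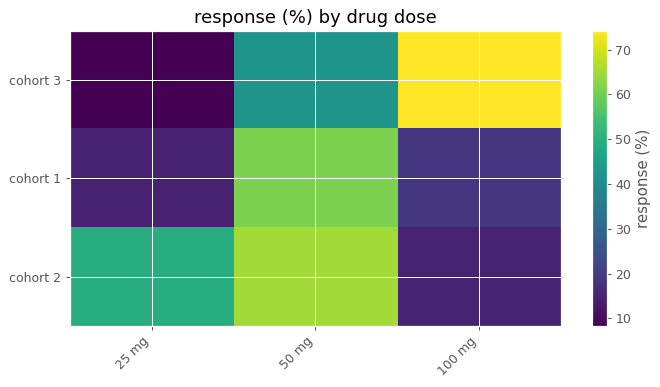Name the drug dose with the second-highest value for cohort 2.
Top 3 for cohort 2: 50 mg ≈ 70, 25 mg ≈ 50, 100 mg ≈ 10.

25 mg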